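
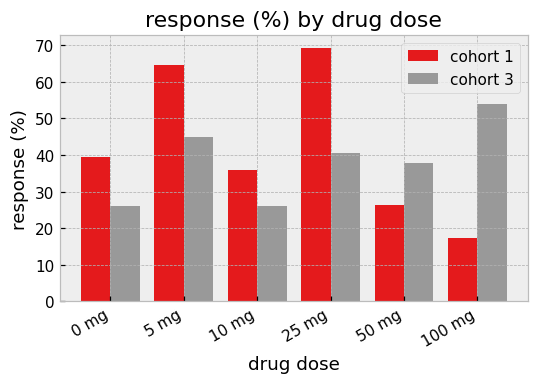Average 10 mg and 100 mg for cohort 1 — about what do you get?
≈ 30

(40 + 20) / 2 ≈ 30.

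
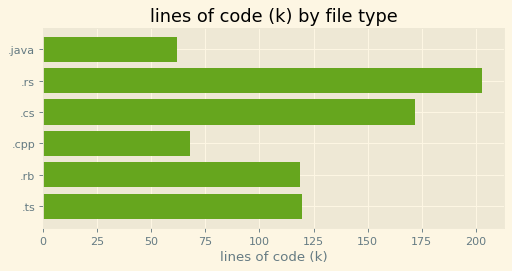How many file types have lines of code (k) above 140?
2

Above 140: .rs, .cs.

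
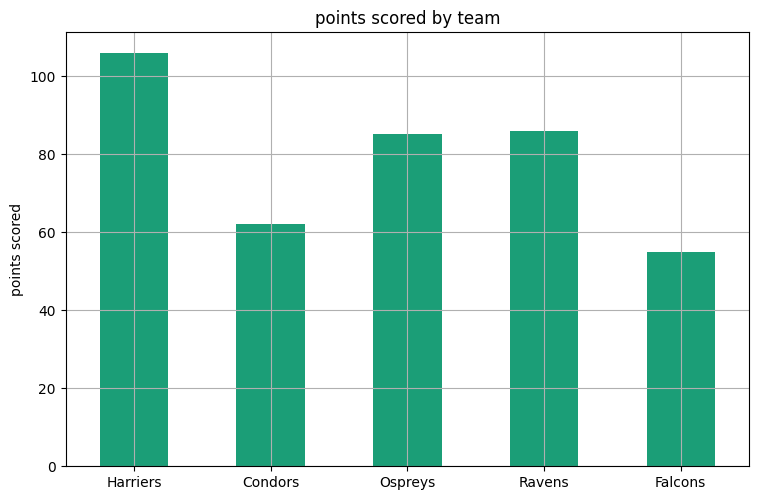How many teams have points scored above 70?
3

Above 70: Harriers, Ospreys, Ravens.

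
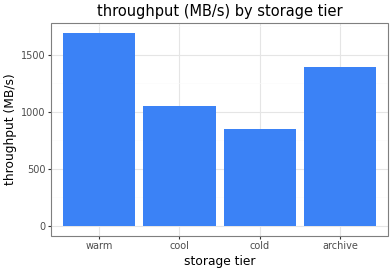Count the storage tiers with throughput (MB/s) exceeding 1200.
2

Above 1200: warm, archive.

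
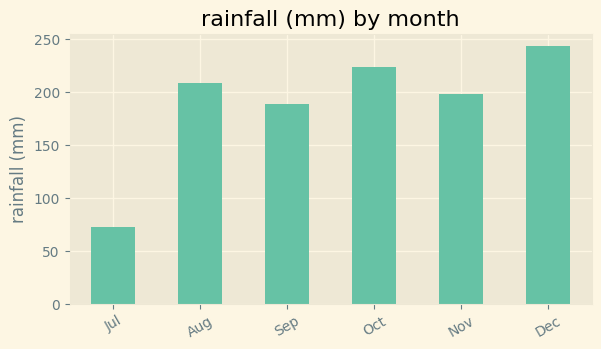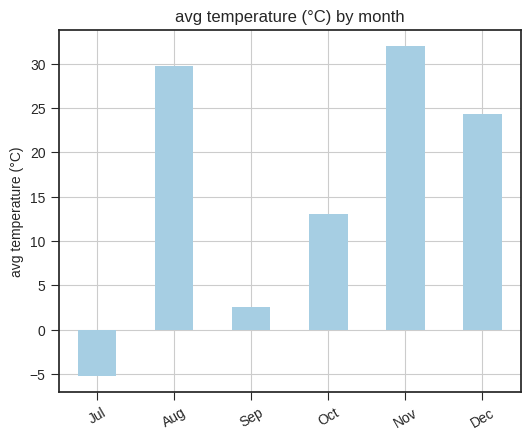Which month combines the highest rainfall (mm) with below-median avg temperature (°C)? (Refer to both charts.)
Oct

Chart 2 median avg temperature (°C) ≈ 20; below-median months: Jul, Sep, Oct. Among those, Oct has the highest rainfall (mm) (≈ 225).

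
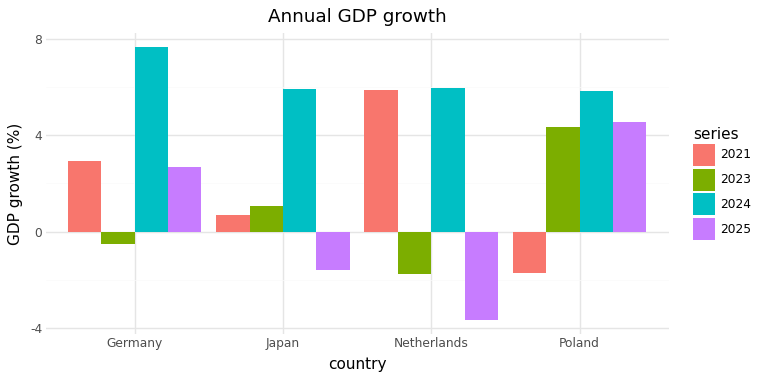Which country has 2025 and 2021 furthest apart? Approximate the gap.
Netherlands: 2025 ≈ -4, 2021 ≈ 6 → gap ≈ 10. Next-largest (Poland) is only ≈ 7.

Netherlands, ≈ 10 %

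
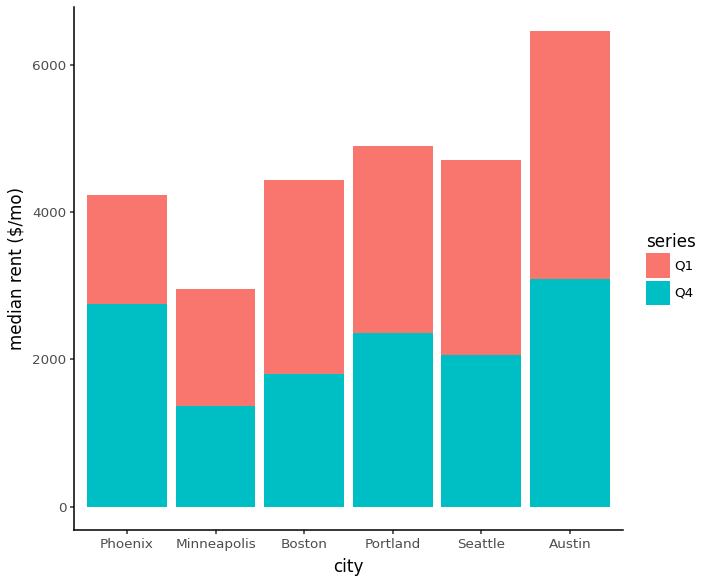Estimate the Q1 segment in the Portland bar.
Q1 top ≈ 5000, bottom ≈ 2000; segment ≈ 3000.

≈ 3000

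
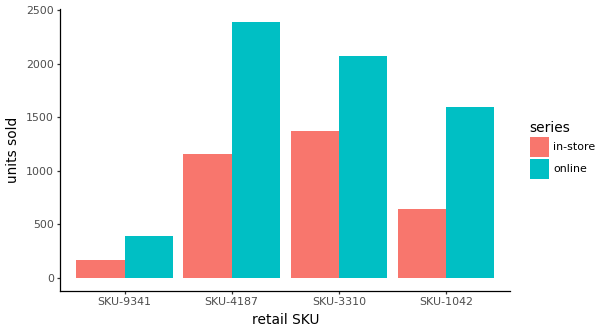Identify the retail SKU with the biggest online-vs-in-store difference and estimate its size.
SKU-4187: online ≈ 2400, in-store ≈ 1200 → gap ≈ 1200. Next-largest (SKU-1042) is only ≈ 1000.

SKU-4187, ≈ 1200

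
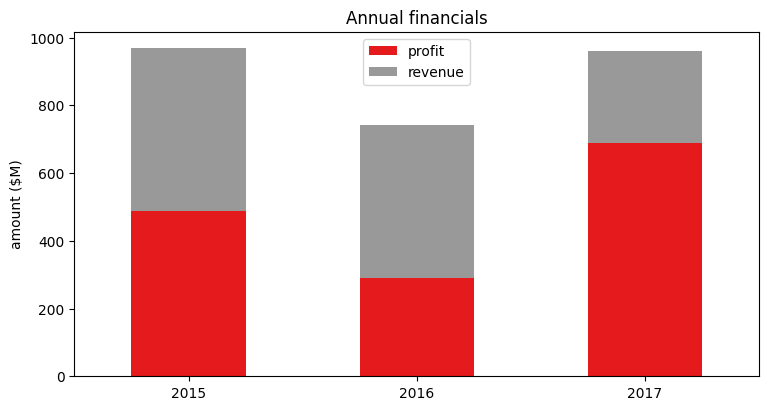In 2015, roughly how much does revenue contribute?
revenue top ≈ 1000, bottom ≈ 500; segment ≈ 500.

≈ 500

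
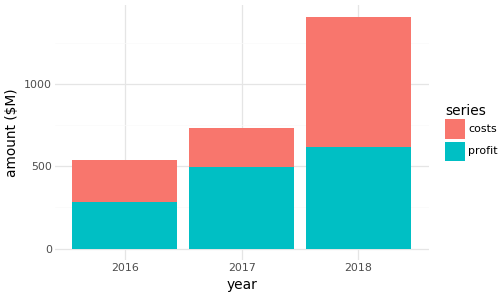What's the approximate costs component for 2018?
costs top ≈ 1400, bottom ≈ 600; segment ≈ 800.

≈ 800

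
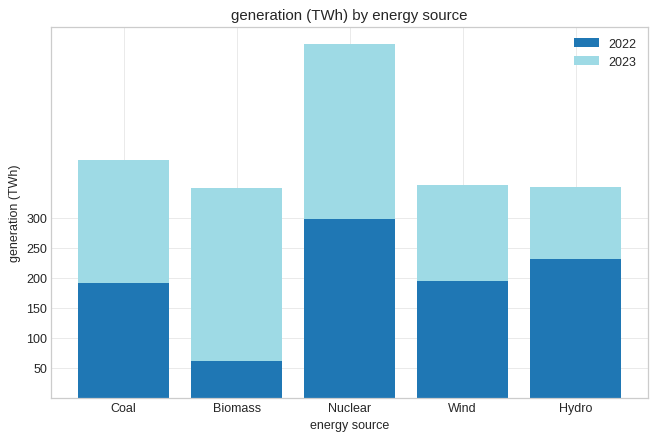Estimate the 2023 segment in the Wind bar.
≈ 150

2023 top ≈ 350, bottom ≈ 200; segment ≈ 150.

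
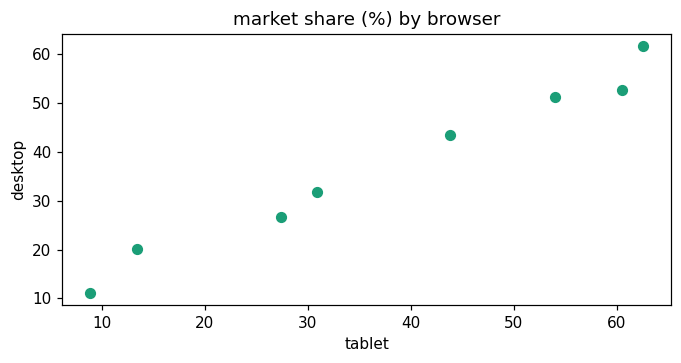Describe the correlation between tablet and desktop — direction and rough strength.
Points are positively correlated; strong (|r| ≈ 1.0).

positive, strong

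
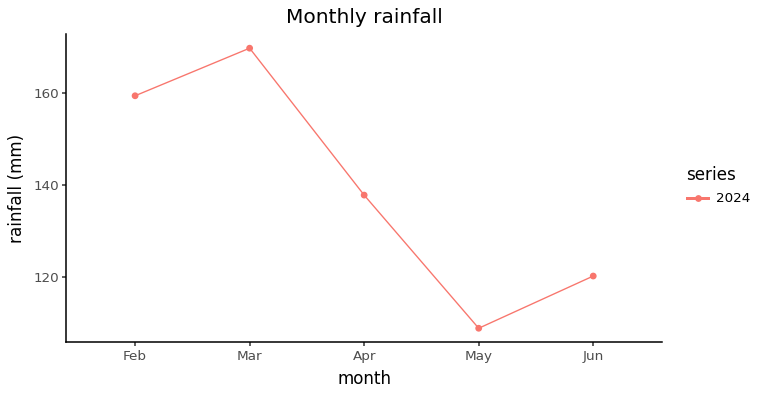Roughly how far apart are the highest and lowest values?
Max Mar ≈ 170, min May ≈ 110; range ≈ 60.

≈ 60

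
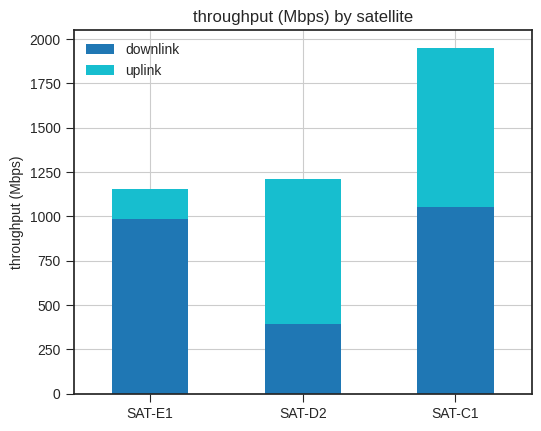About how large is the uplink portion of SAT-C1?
uplink top ≈ 2000, bottom ≈ 1000; segment ≈ 1000.

≈ 1000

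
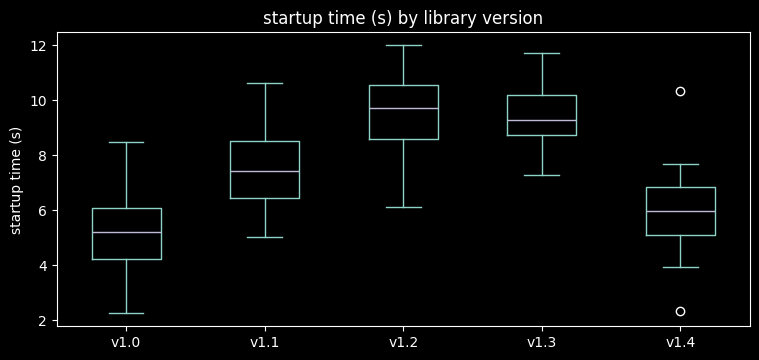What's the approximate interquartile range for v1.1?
Q3 ≈ 8.5, Q1 ≈ 6.5; IQR ≈ 2.0.

≈ 2.0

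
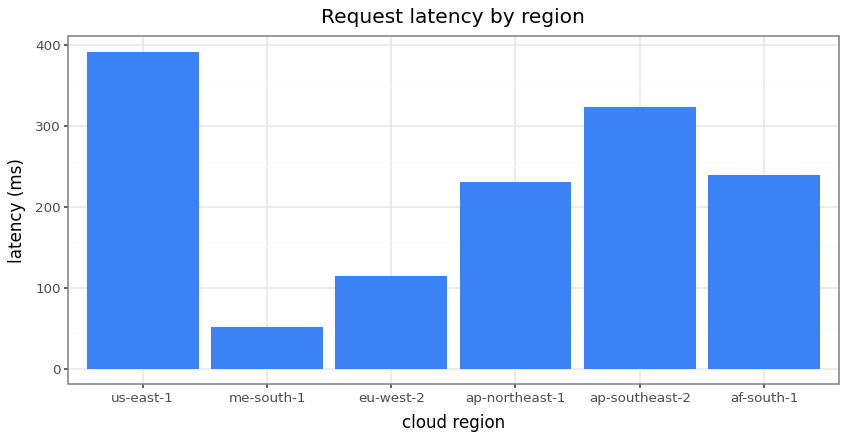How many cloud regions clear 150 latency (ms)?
Above 150: us-east-1, ap-northeast-1, ap-southeast-2, af-south-1.

4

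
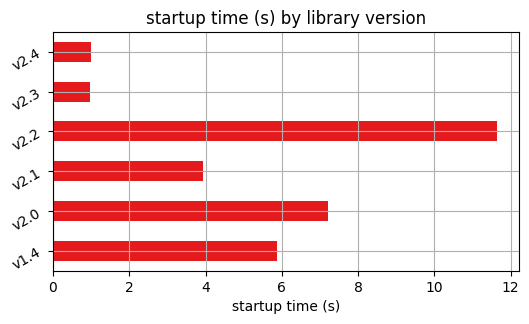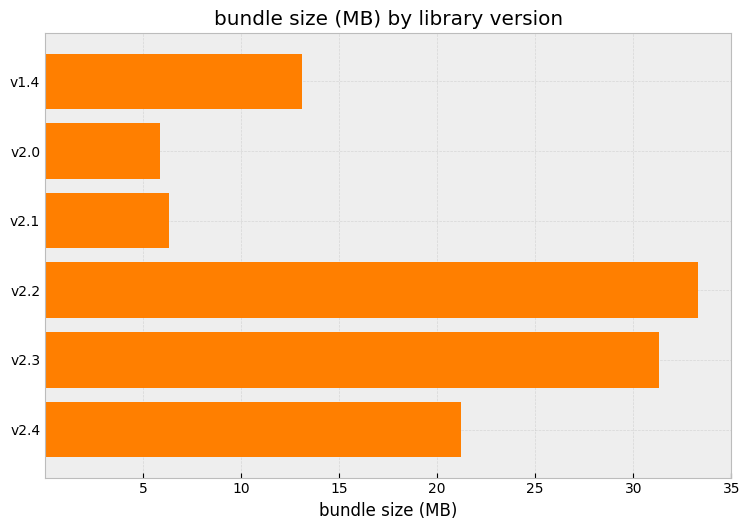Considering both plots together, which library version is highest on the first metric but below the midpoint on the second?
Chart 2 median bundle size (MB) ≈ 15; below-median library versions: v1.4, v2.0, v2.1. Among those, v2.0 has the highest startup time (s) (≈ 8).

v2.0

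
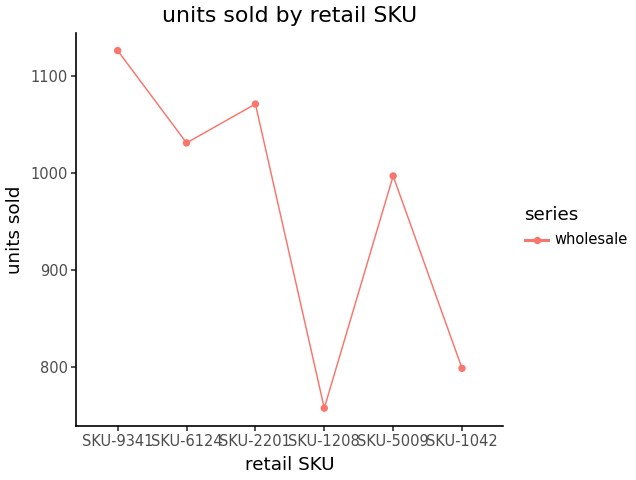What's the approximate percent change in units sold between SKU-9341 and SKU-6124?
≈ -8.7%

SKU-9341 ≈ 1150, SKU-6124 ≈ 1050; (1050 − 1150) / 1150 ≈ -8.7%.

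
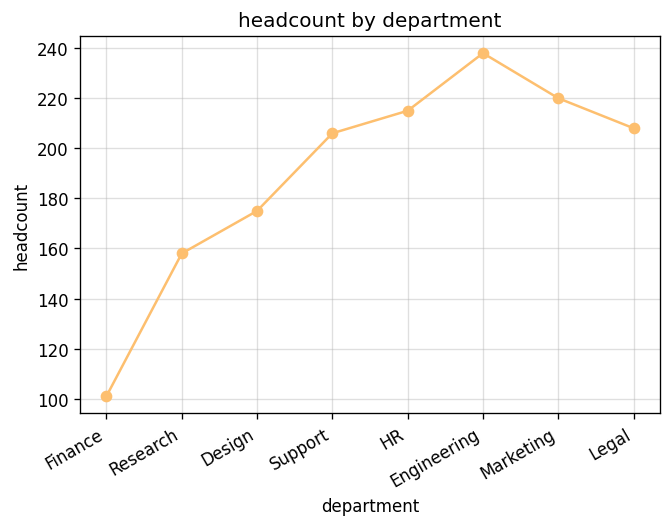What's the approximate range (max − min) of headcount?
Max Engineering ≈ 240, min Finance ≈ 100; range ≈ 140.

≈ 140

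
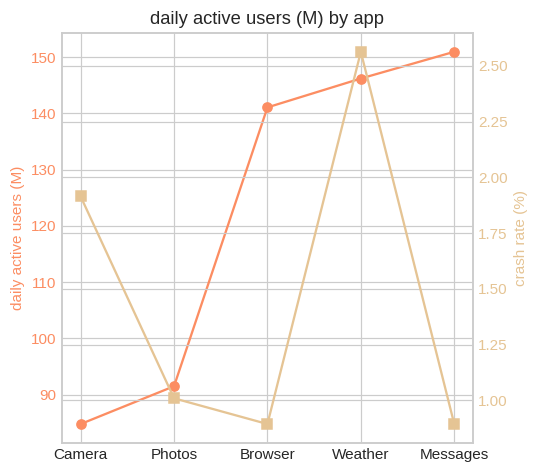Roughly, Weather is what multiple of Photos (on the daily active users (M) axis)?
Weather ≈ 150, Photos ≈ 90; 150/90 ≈ 1.67.

≈ 1.67×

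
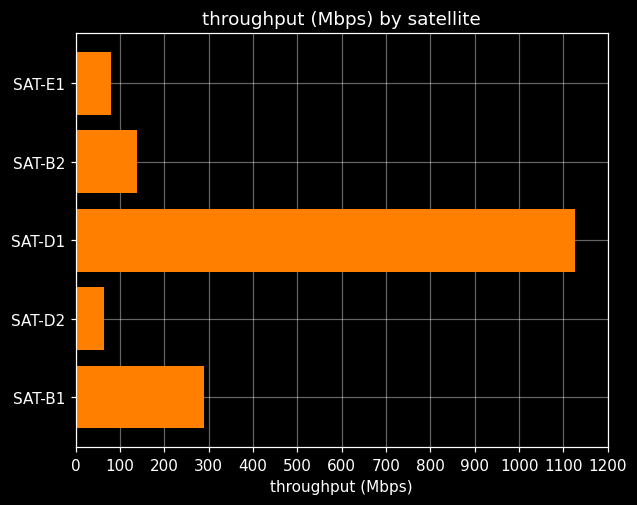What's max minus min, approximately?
≈ 1000

Max SAT-D1 ≈ 1100, min SAT-D2 ≈ 100; range ≈ 1000.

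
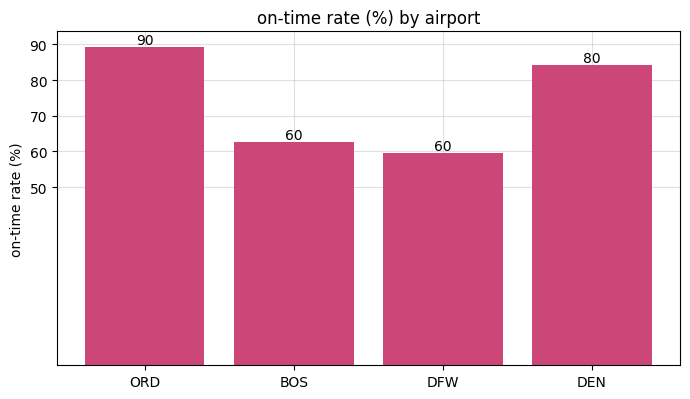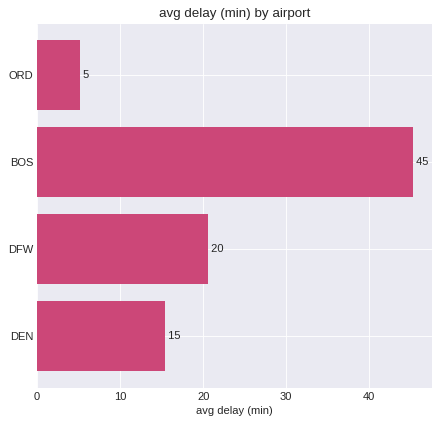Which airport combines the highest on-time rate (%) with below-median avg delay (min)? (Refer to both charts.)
Chart 2 median avg delay (min) ≈ 20; below-median airports: ORD, DEN. Among those, ORD has the highest on-time rate (%) (≈ 90).

ORD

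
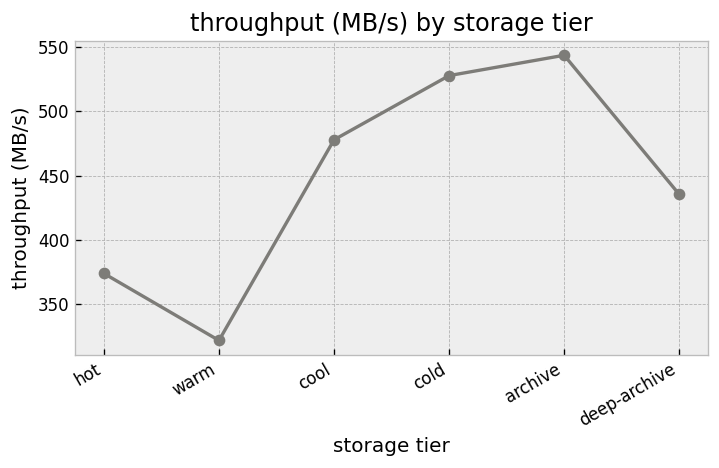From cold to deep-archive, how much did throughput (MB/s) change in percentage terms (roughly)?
cold ≈ 520, deep-archive ≈ 440; (440 − 520) / 520 ≈ -15.4%.

≈ -15.4%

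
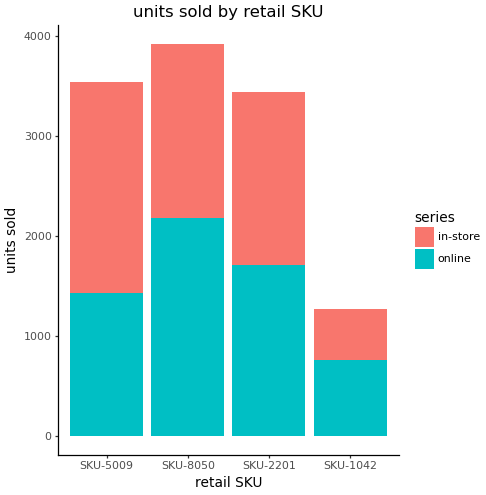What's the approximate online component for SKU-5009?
online top ≈ 1500, bottom ≈ 0; segment ≈ 1500.

≈ 1500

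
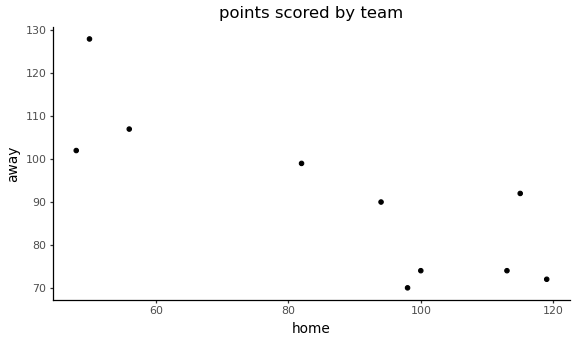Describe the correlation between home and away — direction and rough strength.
Points are negatively correlated; strong (|r| ≈ 0.8).

negative, strong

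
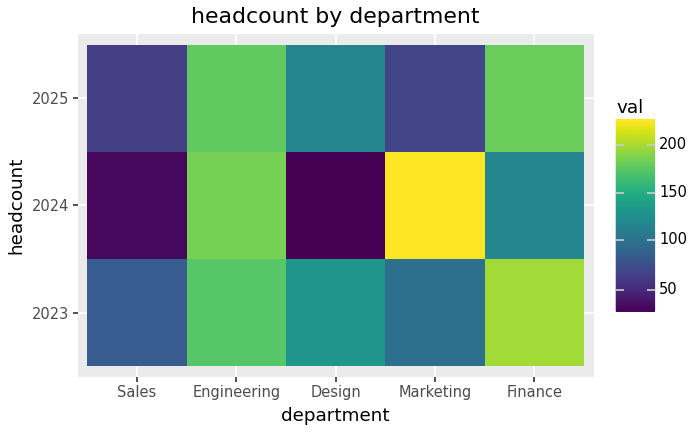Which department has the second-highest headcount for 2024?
Engineering

Top 3 for 2024: Marketing ≈ 220, Engineering ≈ 180, Finance ≈ 120.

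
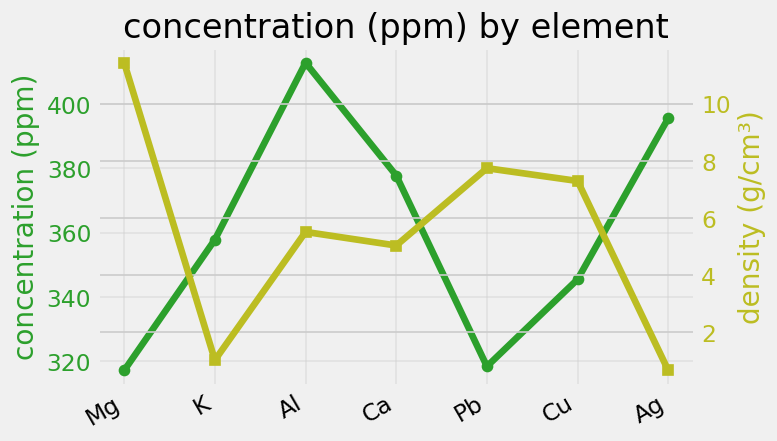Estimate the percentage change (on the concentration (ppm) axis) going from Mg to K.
≈ +12.5%

Mg ≈ 320, K ≈ 360; (360 − 320) / 320 ≈ +12.5%.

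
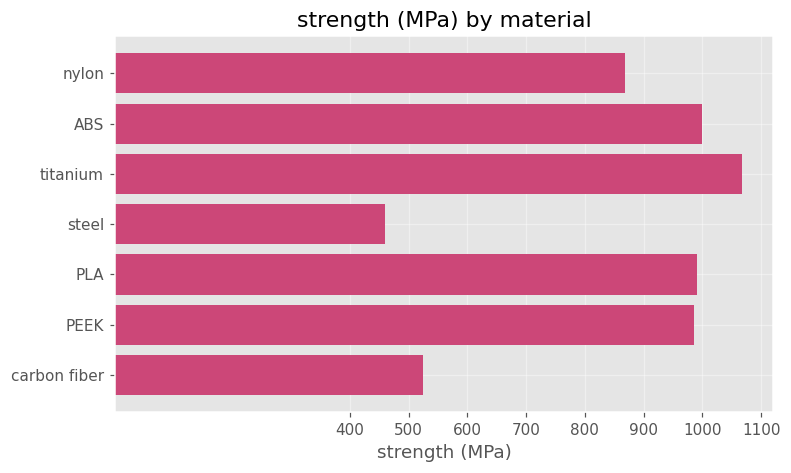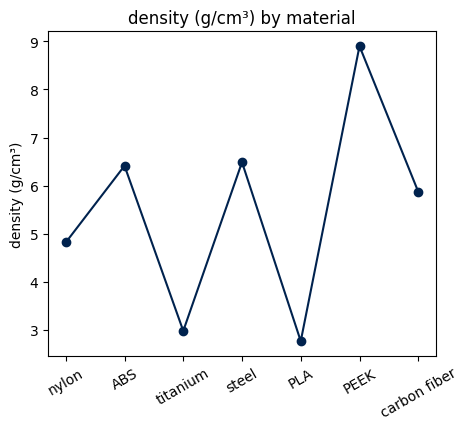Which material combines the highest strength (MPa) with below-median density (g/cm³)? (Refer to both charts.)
titanium

Chart 2 median density (g/cm³) ≈ 6; below-median materials: nylon, titanium, PLA. Among those, titanium has the highest strength (MPa) (≈ 1100).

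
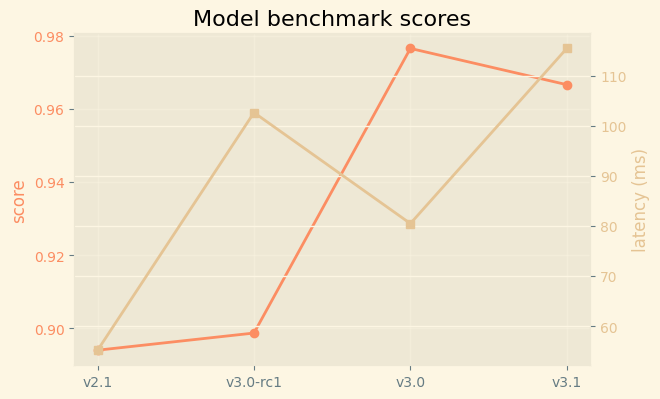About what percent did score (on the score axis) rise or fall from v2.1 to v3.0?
v2.1 ≈ 0.89, v3.0 ≈ 0.98; (0.98 − 0.89) / 0.89 ≈ +10.1%.

≈ +10.1%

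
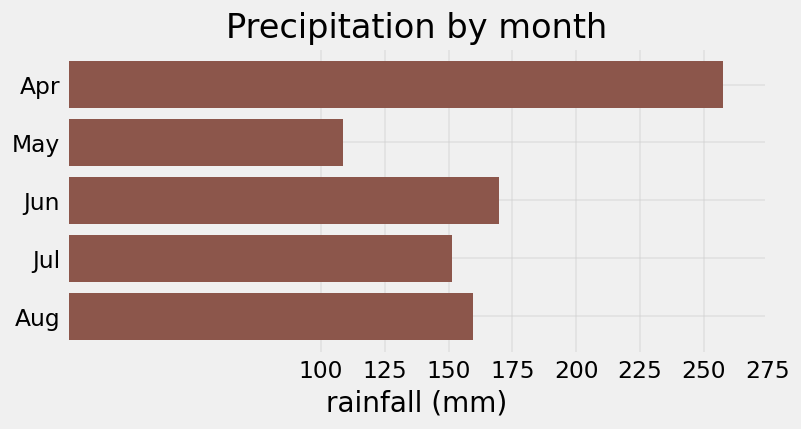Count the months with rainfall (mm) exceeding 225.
Above 225: Apr.

1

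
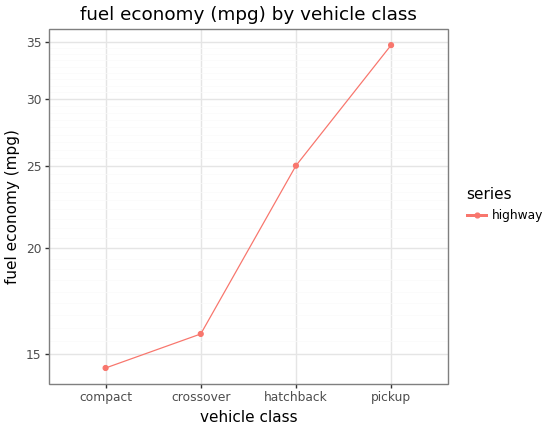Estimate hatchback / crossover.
≈ 1.62×

hatchback ≈ 26, crossover ≈ 16; 26/16 ≈ 1.62.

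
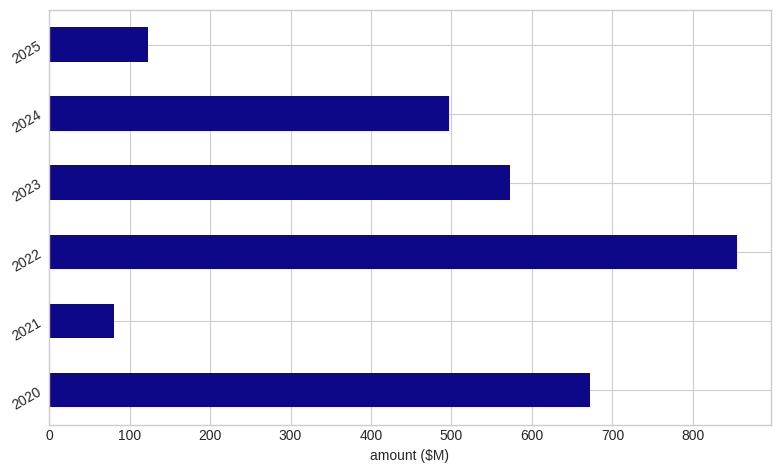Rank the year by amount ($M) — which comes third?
2023

Top 4: 2022 ≈ 900, 2020 ≈ 700, 2023 ≈ 600, 2024 ≈ 500.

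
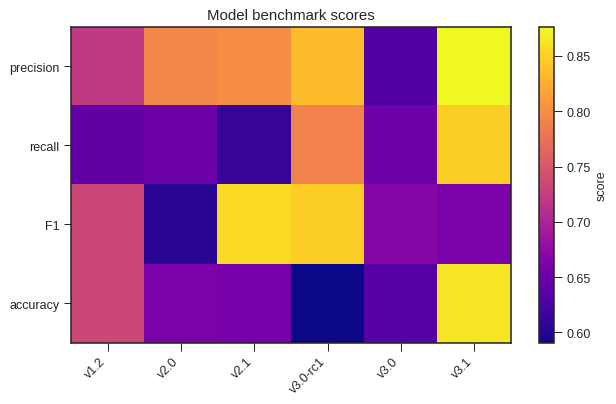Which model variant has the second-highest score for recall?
v3.0-rc1

Top 3 for recall: v3.1 ≈ 0.85, v3.0-rc1 ≈ 0.80, v3.0 ≈ 0.65.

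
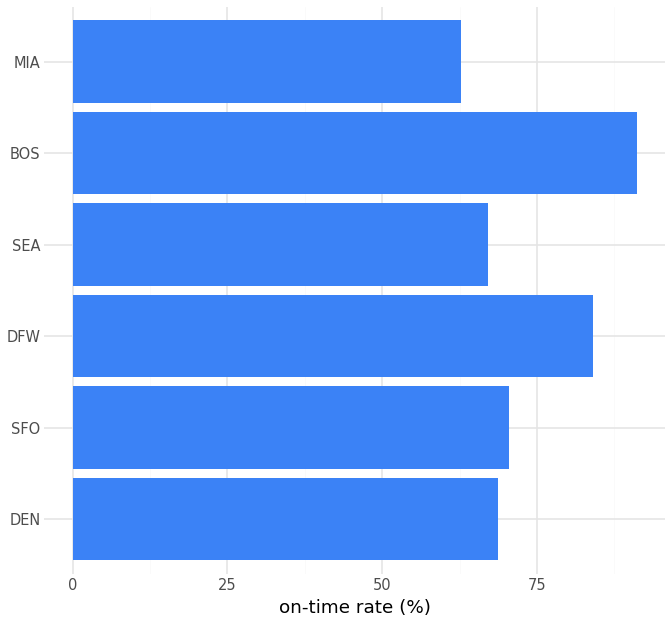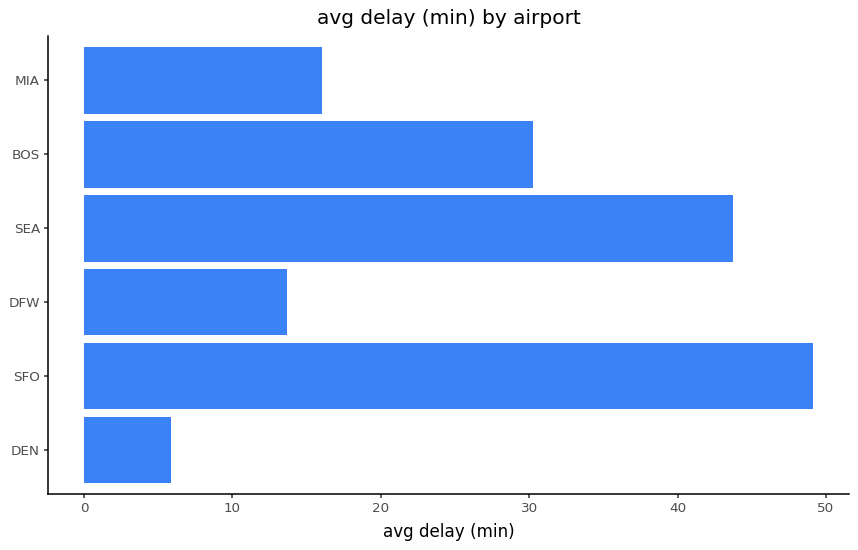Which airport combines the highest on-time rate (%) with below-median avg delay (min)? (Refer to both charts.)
Chart 2 median avg delay (min) ≈ 25; below-median airports: DEN, DFW, MIA. Among those, DFW has the highest on-time rate (%) (≈ 80).

DFW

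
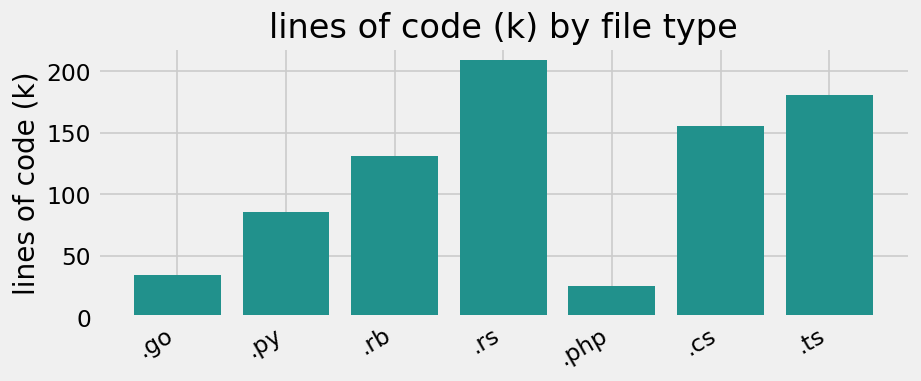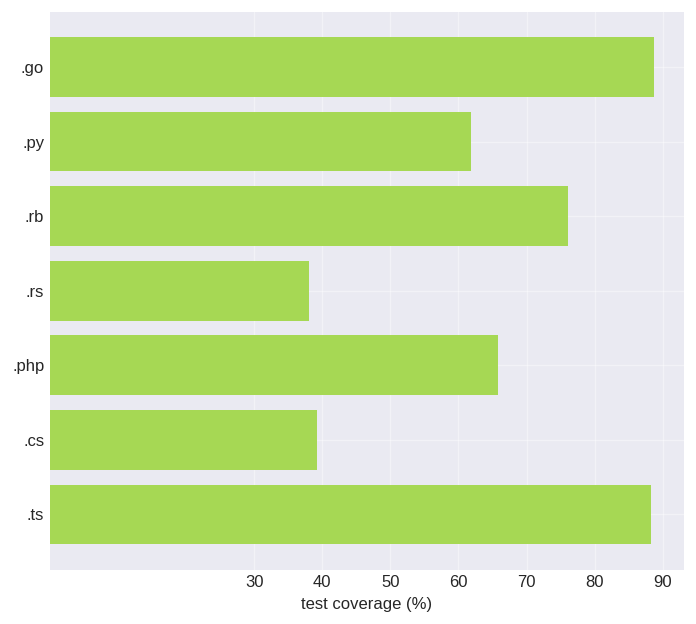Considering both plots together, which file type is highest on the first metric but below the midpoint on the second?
.rs

Chart 2 median test coverage (%) ≈ 70; below-median file types: .py, .rs, .cs. Among those, .rs has the highest lines of code (k) (≈ 200).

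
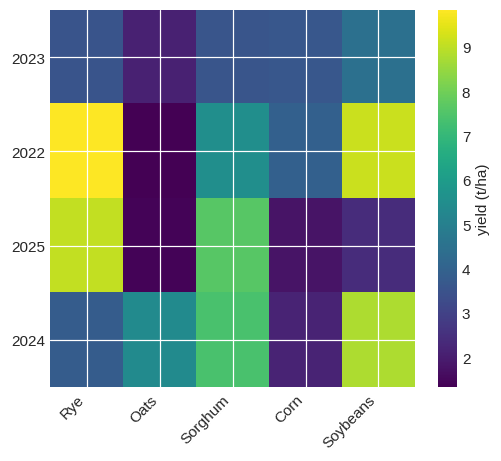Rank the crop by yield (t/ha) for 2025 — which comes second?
Sorghum

Top 3 for 2025: Rye ≈ 9, Sorghum ≈ 8, Soybeans ≈ 2.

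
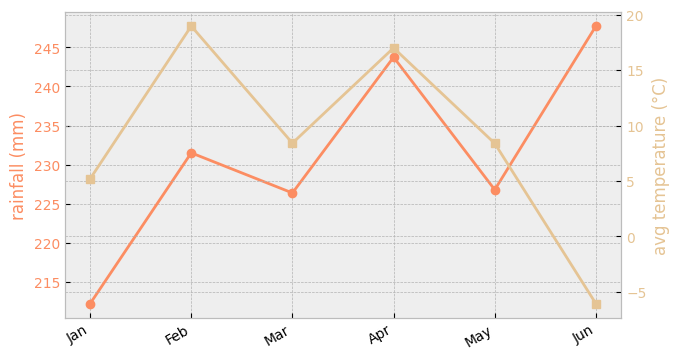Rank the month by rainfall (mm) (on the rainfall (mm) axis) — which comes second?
Top 3 (on the rainfall (mm) axis): Jun ≈ 250, Apr ≈ 245, Feb ≈ 230.

Apr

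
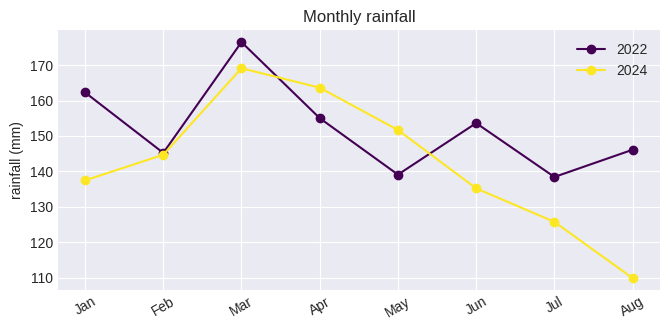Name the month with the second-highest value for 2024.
Apr

Top 3 for 2024: Mar ≈ 170, Apr ≈ 160, May ≈ 150.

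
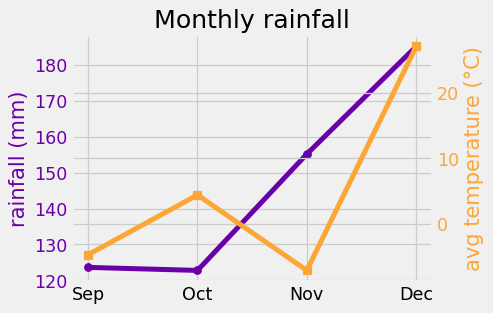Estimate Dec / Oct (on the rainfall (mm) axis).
≈ 1.58×

Dec ≈ 190, Oct ≈ 120; 190/120 ≈ 1.58.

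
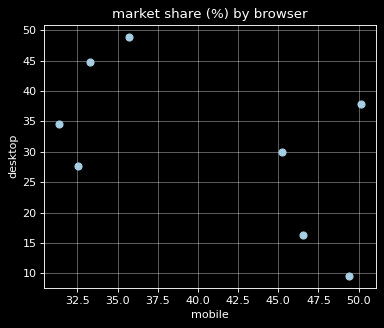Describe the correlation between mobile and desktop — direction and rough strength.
negative, moderate

Points are negatively correlated; moderate (|r| ≈ 0.5).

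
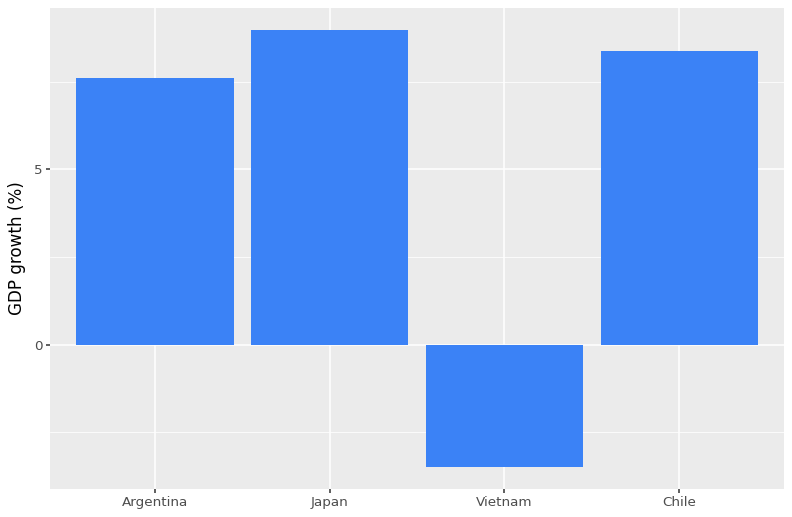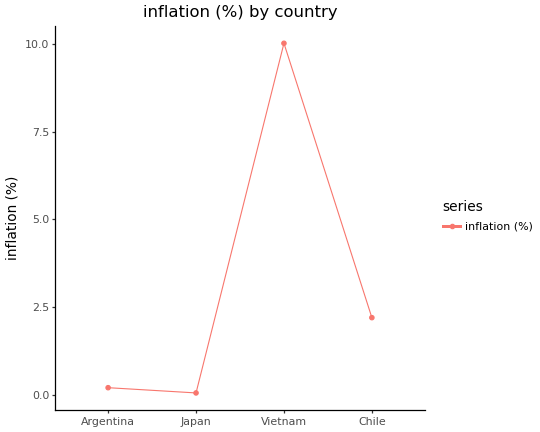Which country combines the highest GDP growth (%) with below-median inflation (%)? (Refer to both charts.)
Chart 2 median inflation (%) ≈ 1; below-median countries: Argentina, Japan. Among those, Japan has the highest GDP growth (%) (≈ 9).

Japan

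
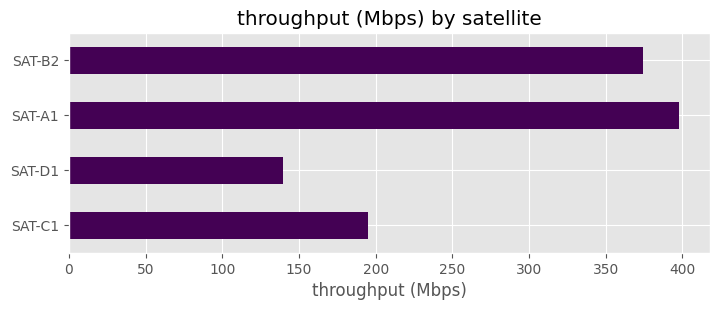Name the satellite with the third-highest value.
SAT-C1

Top 4: SAT-A1 ≈ 400, SAT-B2 ≈ 350, SAT-C1 ≈ 200, SAT-D1 ≈ 150.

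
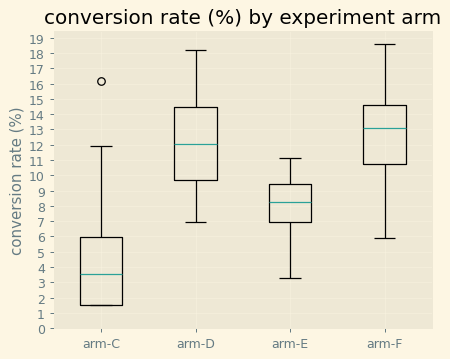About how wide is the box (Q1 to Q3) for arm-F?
Q3 ≈ 15, Q1 ≈ 11; IQR ≈ 4.

≈ 4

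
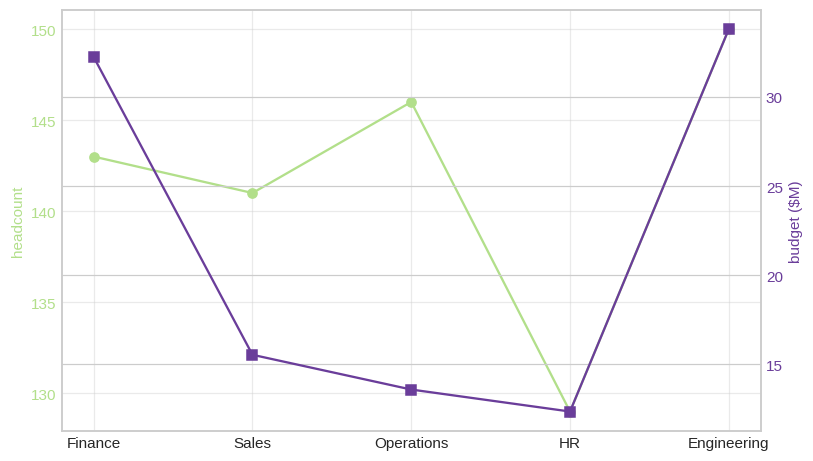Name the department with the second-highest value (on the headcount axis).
Top 3 (on the headcount axis): Engineering ≈ 150, Operations ≈ 146, Finance ≈ 144.

Operations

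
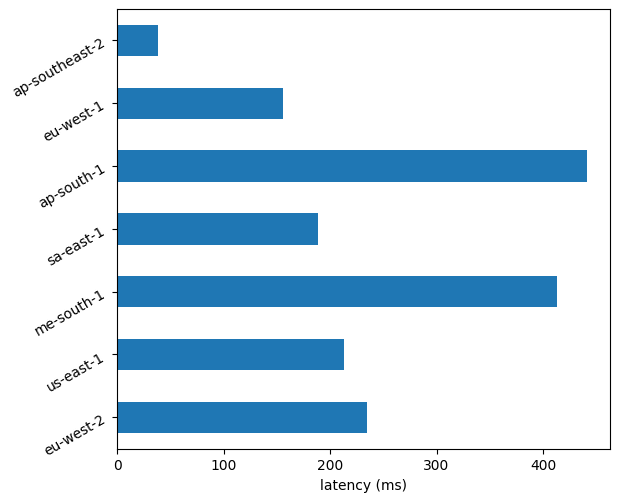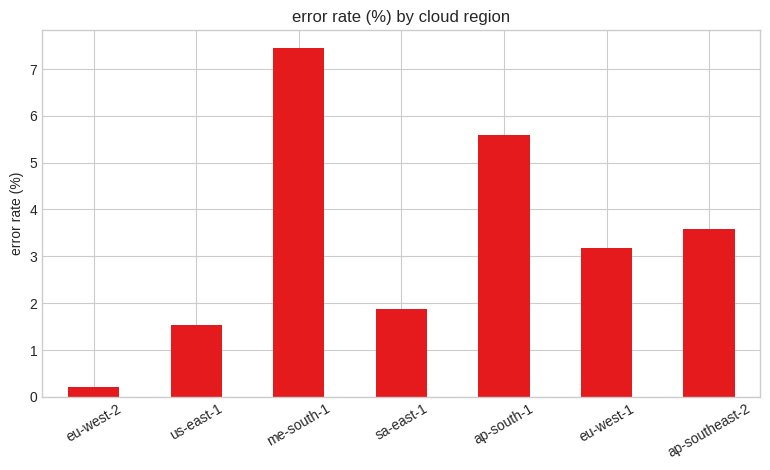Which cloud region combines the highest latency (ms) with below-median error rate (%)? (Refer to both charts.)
eu-west-2

Chart 2 median error rate (%) ≈ 3; below-median cloud regions: eu-west-2, us-east-1, sa-east-1. Among those, eu-west-2 has the highest latency (ms) (≈ 250).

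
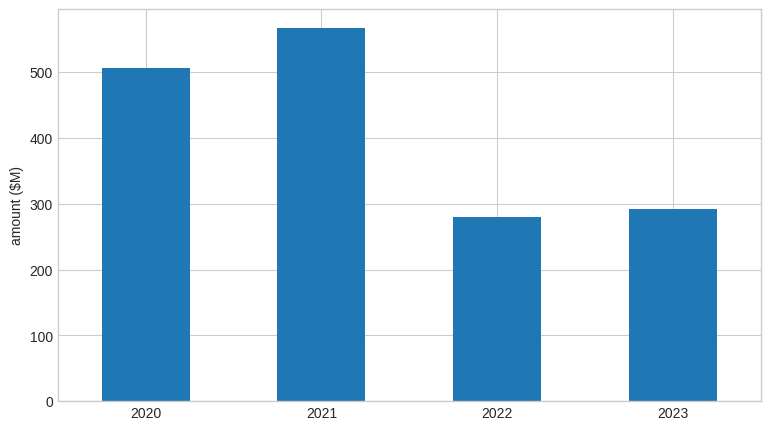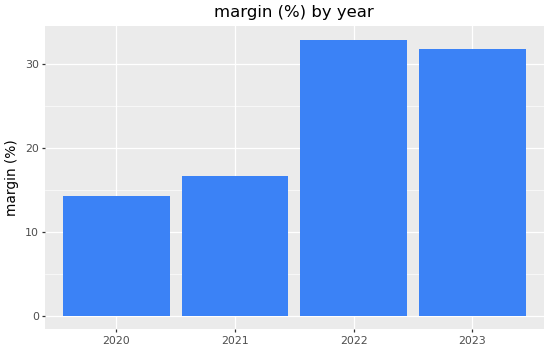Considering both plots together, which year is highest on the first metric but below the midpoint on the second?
2021

Chart 2 median margin (%) ≈ 25; below-median years: 2020, 2021. Among those, 2021 has the highest amount ($M) (≈ 600).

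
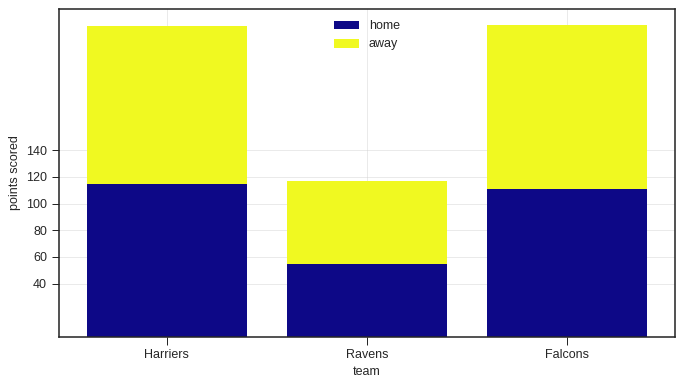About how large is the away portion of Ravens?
away top ≈ 120, bottom ≈ 60; segment ≈ 60.

≈ 60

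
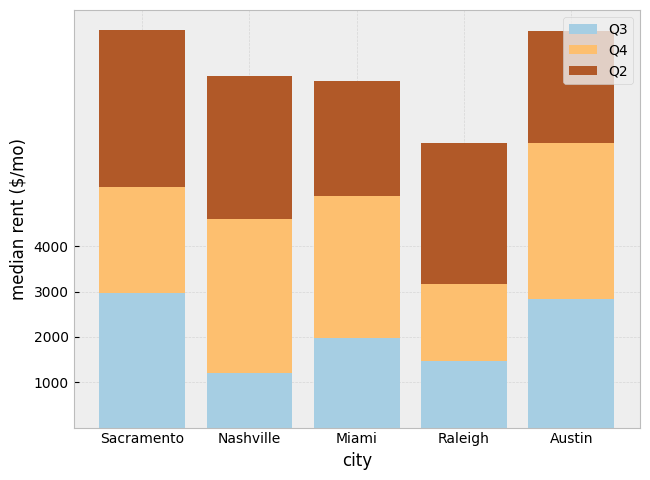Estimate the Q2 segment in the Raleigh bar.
Q2 top ≈ 6000, bottom ≈ 3000; segment ≈ 3000.

≈ 3000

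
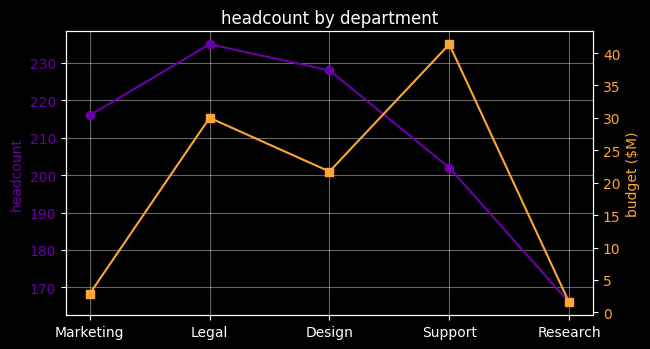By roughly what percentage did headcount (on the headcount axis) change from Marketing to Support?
Marketing ≈ 220, Support ≈ 200; (200 − 220) / 220 ≈ -9.1%.

≈ -9.1%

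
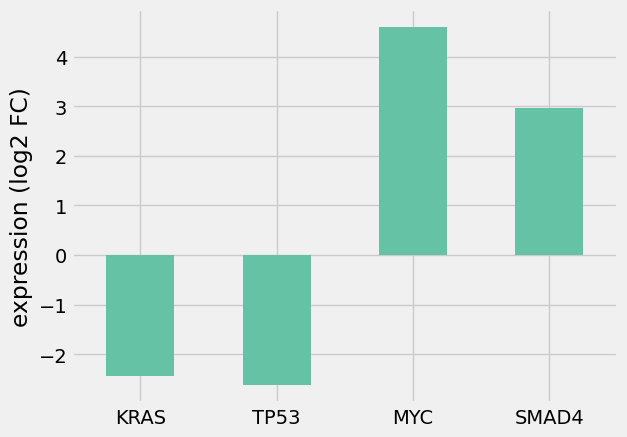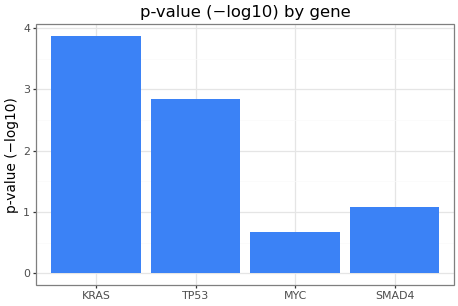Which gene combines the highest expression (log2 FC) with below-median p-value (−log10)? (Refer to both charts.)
Chart 2 median p-value (−log10) ≈ 2; below-median genes: MYC, SMAD4. Among those, MYC has the highest expression (log2 FC) (≈ 4.5).

MYC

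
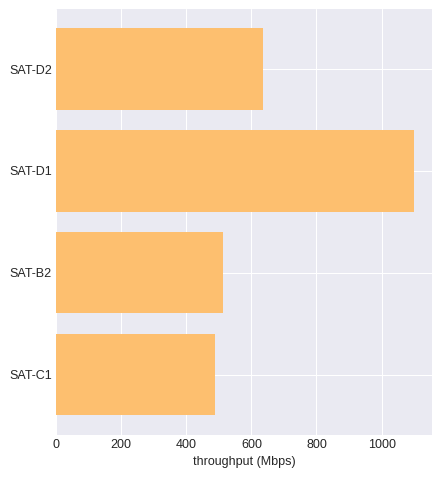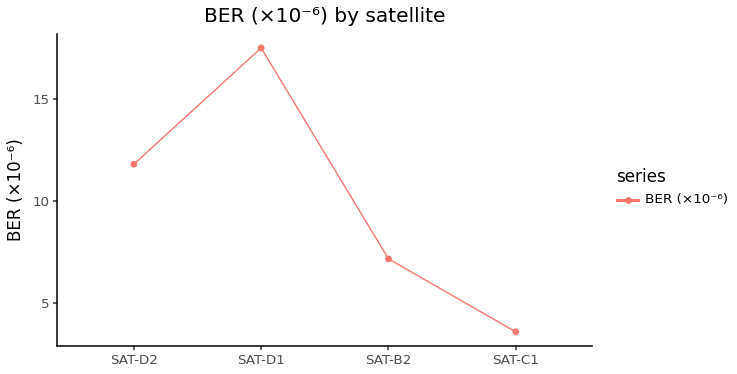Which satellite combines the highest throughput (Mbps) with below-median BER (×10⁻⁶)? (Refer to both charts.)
SAT-B2

Chart 2 median BER (×10⁻⁶) ≈ 10; below-median satellites: SAT-B2, SAT-C1. Among those, SAT-B2 has the highest throughput (Mbps) (≈ 600).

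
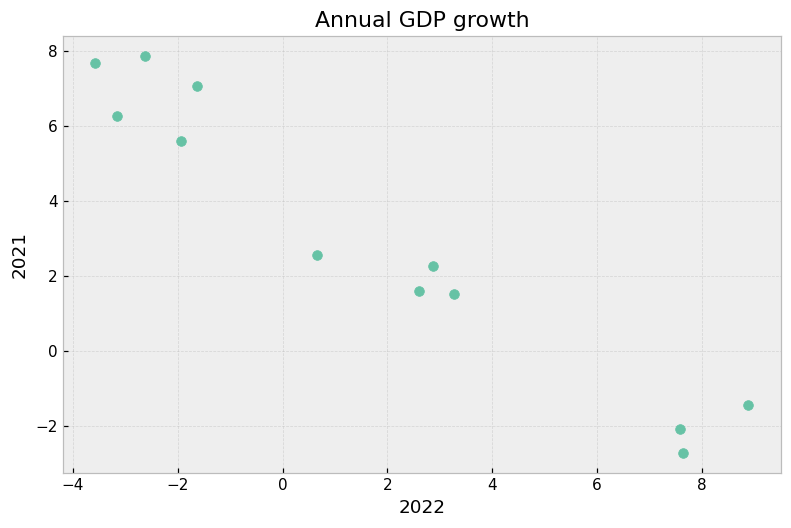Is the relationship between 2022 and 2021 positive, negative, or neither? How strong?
Points are negatively correlated; strong (|r| ≈ 1.0).

negative, strong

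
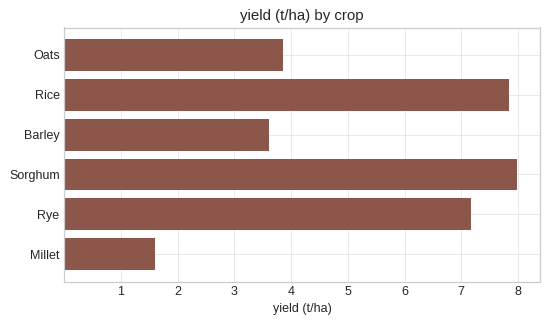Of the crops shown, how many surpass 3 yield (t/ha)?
Above 3: Oats, Rice, Barley, Sorghum, Rye.

5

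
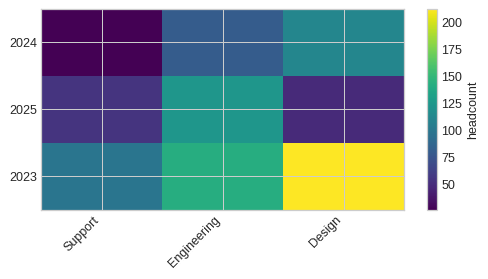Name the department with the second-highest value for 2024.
Engineering

Top 3 for 2024: Design ≈ 120, Engineering ≈ 80, Support ≈ 20.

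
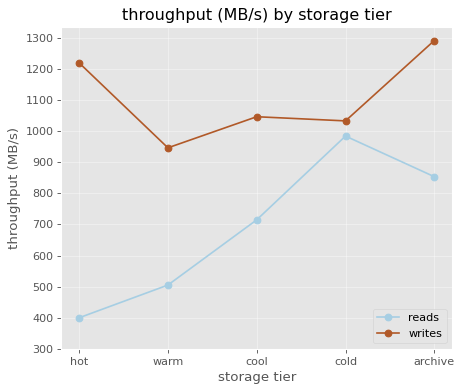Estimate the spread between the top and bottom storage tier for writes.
≈ 400

Max archive ≈ 1300, min warm ≈ 900; range ≈ 400.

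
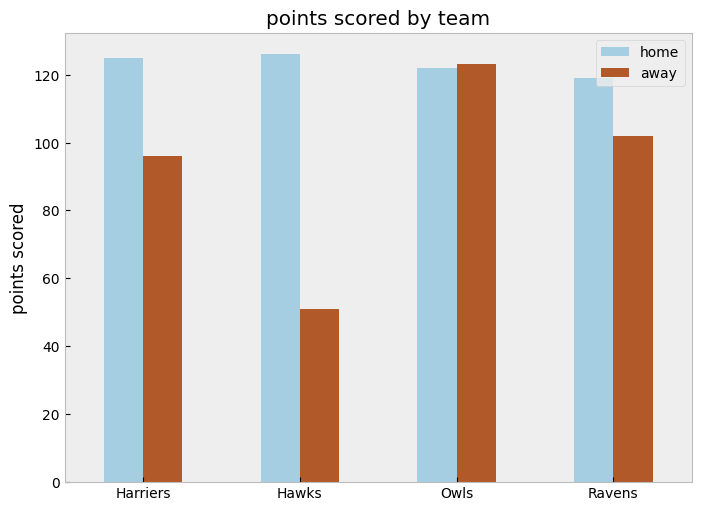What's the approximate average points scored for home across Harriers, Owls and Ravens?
≈ 120

(120 + 120 + 120) / 3 ≈ 120.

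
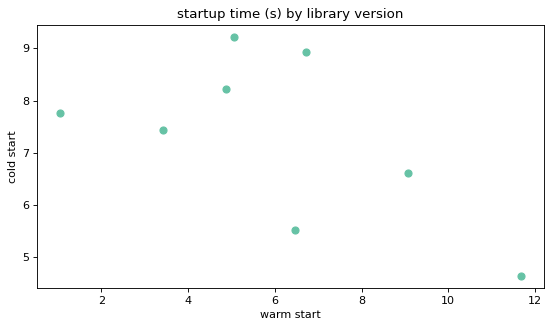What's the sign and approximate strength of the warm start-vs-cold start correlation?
Points are negatively correlated; moderate (|r| ≈ 0.6).

negative, moderate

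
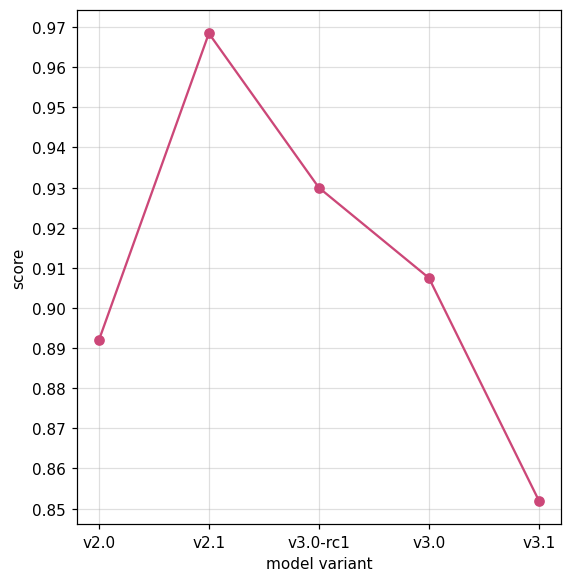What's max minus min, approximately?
≈ 0.12

Max v2.1 ≈ 0.97, min v3.1 ≈ 0.85; range ≈ 0.12.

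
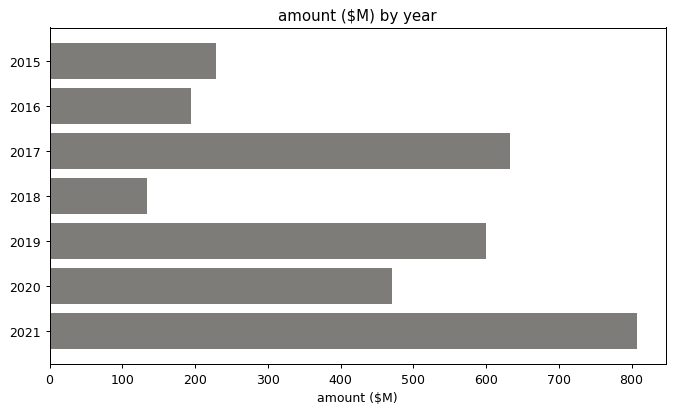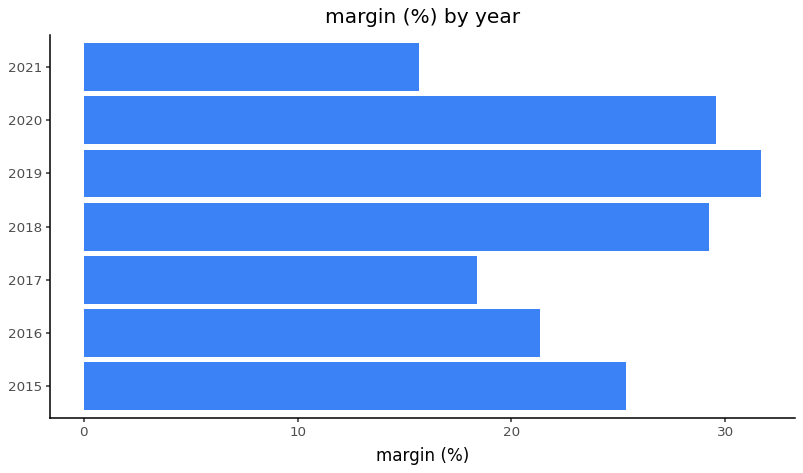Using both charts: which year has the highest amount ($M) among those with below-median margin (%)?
2021

Chart 2 median margin (%) ≈ 25; below-median years: 2016, 2017, 2021. Among those, 2021 has the highest amount ($M) (≈ 800).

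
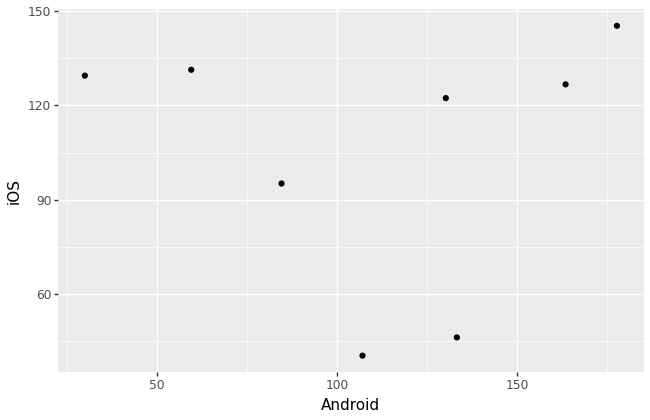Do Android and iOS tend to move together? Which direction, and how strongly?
Points are roughly uncorrelated; weak (|r| ≈ 0.0).

no clear correlation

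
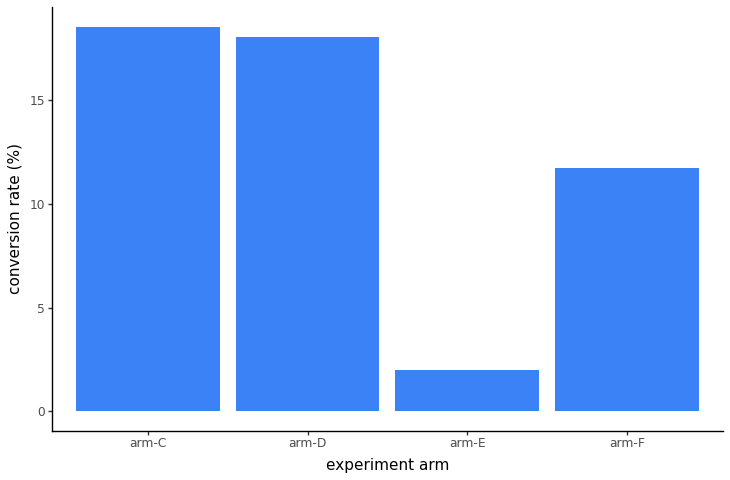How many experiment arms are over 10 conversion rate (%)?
3

Above 10: arm-C, arm-D, arm-F.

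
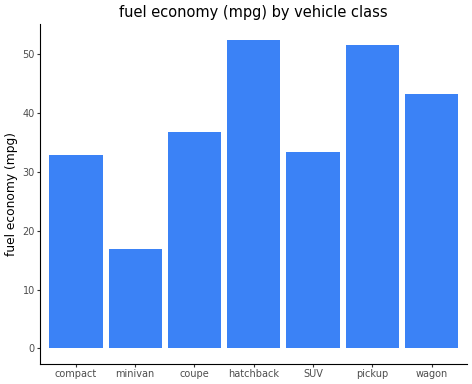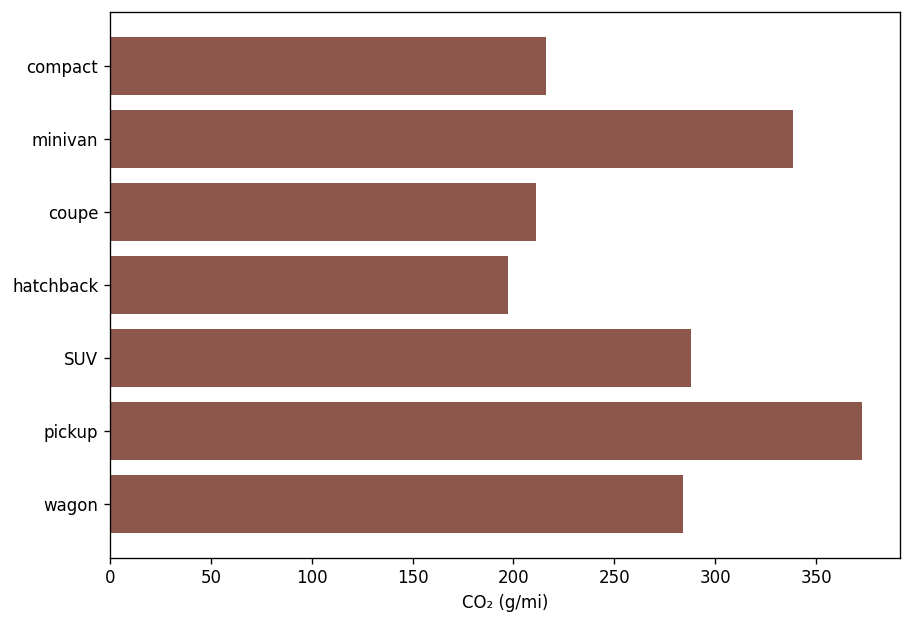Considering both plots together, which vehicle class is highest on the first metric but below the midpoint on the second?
hatchback

Chart 2 median CO₂ (g/mi) ≈ 300; below-median vehicle classes: compact, coupe, hatchback. Among those, hatchback has the highest fuel economy (mpg) (≈ 50).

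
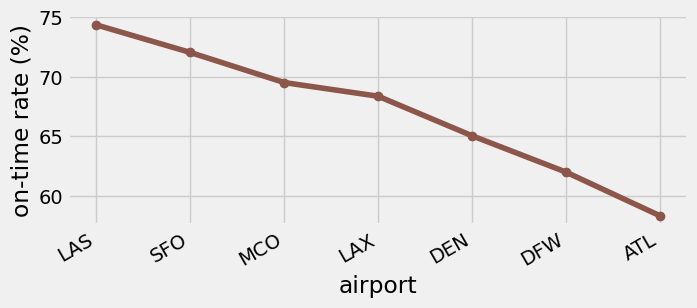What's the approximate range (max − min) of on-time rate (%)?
Max LAS ≈ 74, min ATL ≈ 58; range ≈ 16.

≈ 16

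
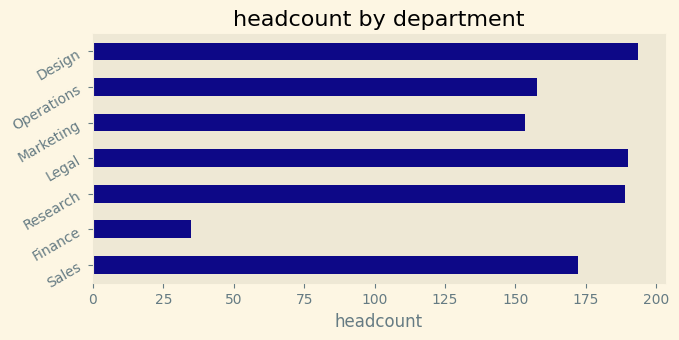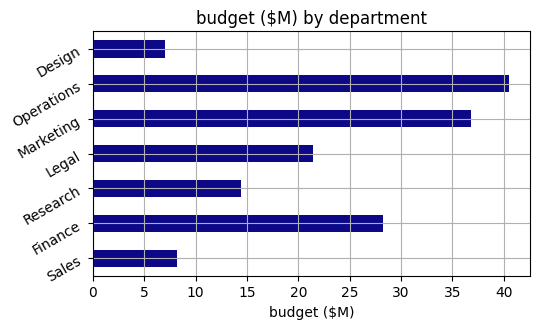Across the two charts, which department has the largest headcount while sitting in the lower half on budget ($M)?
Design

Chart 2 median budget ($M) ≈ 20; below-median departments: Sales, Research, Design. Among those, Design has the highest headcount (≈ 200).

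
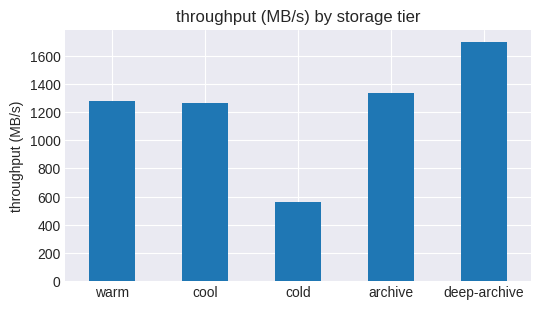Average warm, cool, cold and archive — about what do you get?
(1200 + 1200 + 600 + 1400) / 4 ≈ 1100.

≈ 1100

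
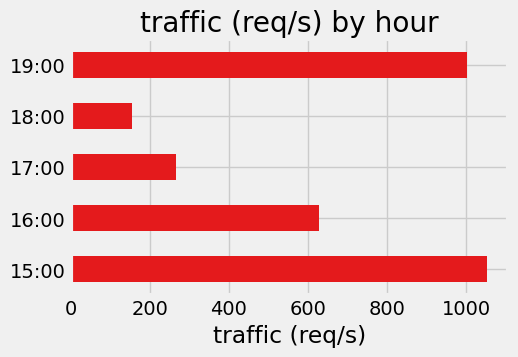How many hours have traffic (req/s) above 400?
3

Above 400: 15:00, 16:00, 19:00.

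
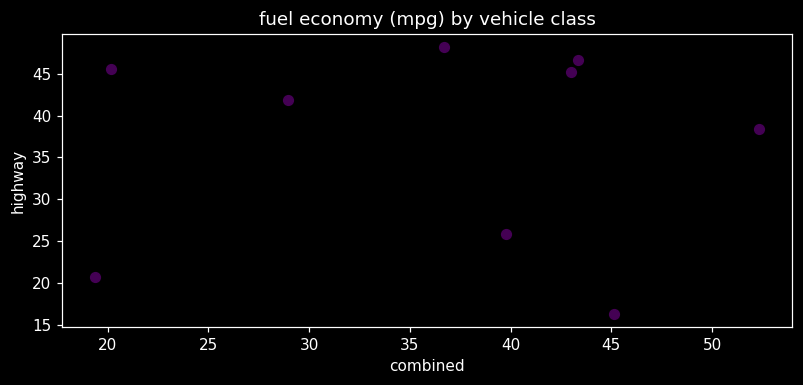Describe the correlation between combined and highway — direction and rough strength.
no clear correlation

Points are roughly uncorrelated; weak (|r| ≈ 0.0).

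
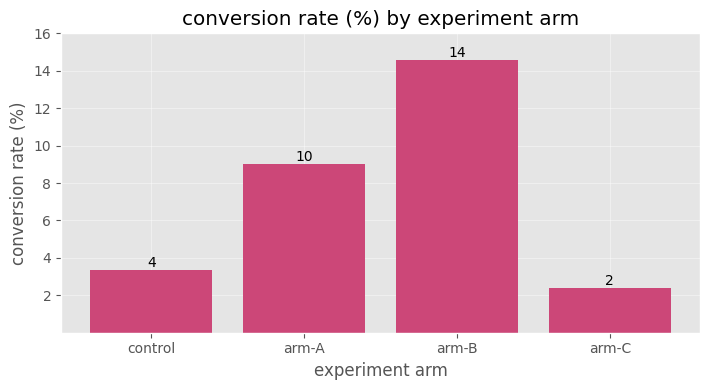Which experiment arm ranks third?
control

Top 4: arm-B ≈ 14, arm-A ≈ 10, control ≈ 4, arm-C ≈ 2.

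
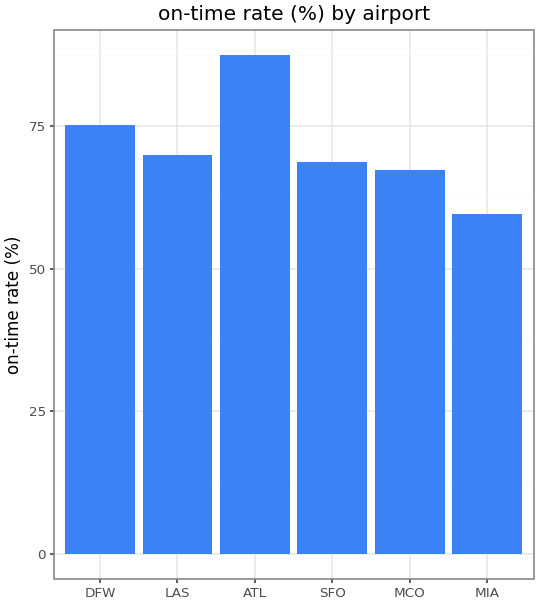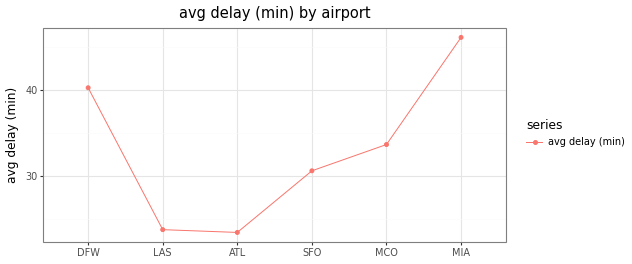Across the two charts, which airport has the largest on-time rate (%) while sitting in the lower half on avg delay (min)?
Chart 2 median avg delay (min) ≈ 30; below-median airports: LAS, ATL, SFO. Among those, ATL has the highest on-time rate (%) (≈ 90).

ATL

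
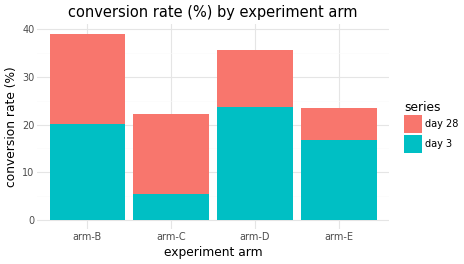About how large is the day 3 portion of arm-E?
day 3 top ≈ 15, bottom ≈ 0; segment ≈ 15.

≈ 15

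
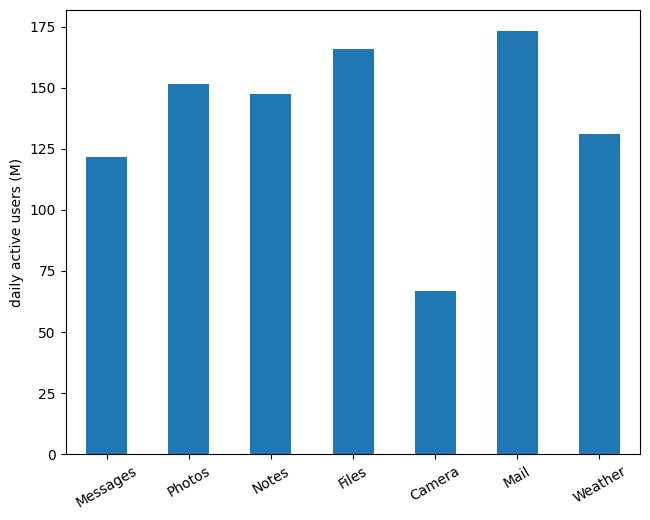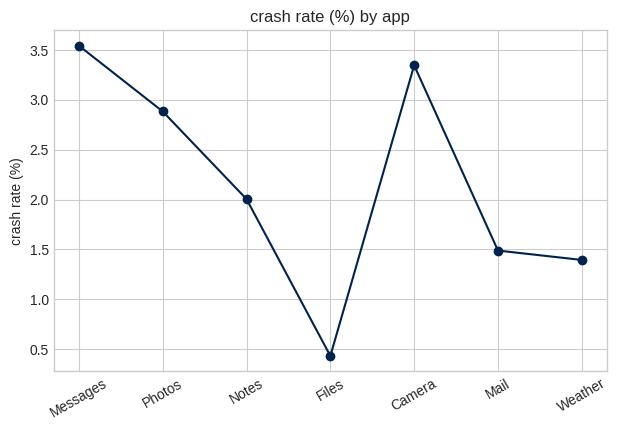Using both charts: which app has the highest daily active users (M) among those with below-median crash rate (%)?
Mail

Chart 2 median crash rate (%) ≈ 2; below-median apps: Files, Mail, Weather. Among those, Mail has the highest daily active users (M) (≈ 180).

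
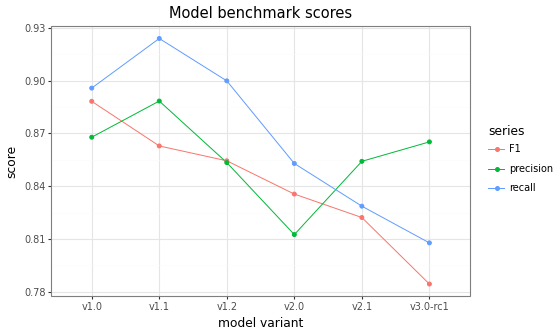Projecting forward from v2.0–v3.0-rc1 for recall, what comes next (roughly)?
≈ 0.77

Last three: 0.86, 0.82, 0.80 → slope ≈ -0.03/step → next ≈ 0.77.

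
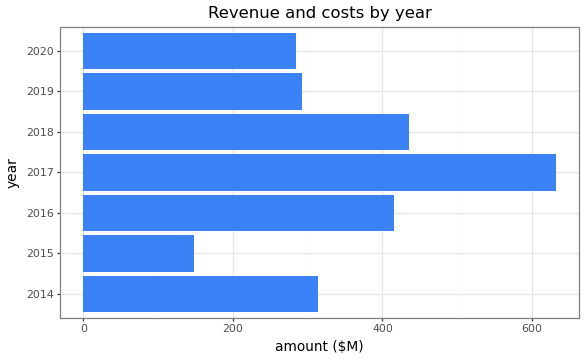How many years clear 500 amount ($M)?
Above 500: 2017.

1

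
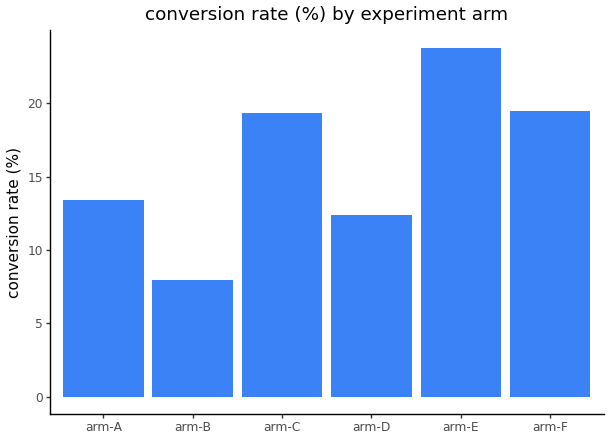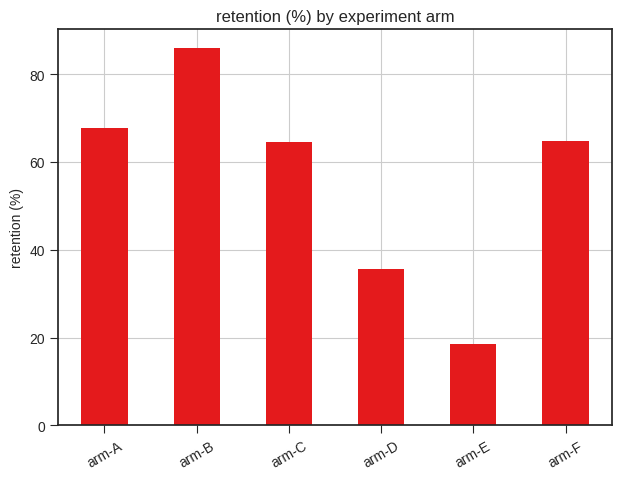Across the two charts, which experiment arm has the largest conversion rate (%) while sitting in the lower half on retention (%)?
Chart 2 median retention (%) ≈ 60; below-median experiment arms: arm-C, arm-D, arm-E. Among those, arm-E has the highest conversion rate (%) (≈ 25).

arm-E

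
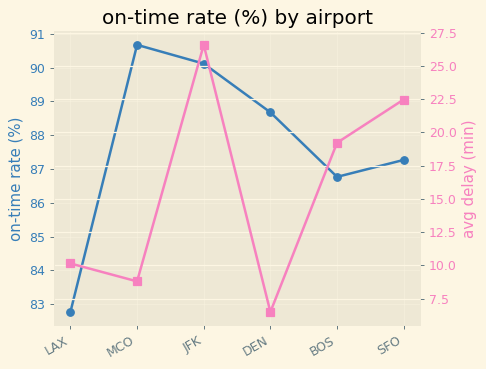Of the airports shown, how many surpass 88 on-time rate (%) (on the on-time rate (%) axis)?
Above 88: MCO, JFK, DEN.

3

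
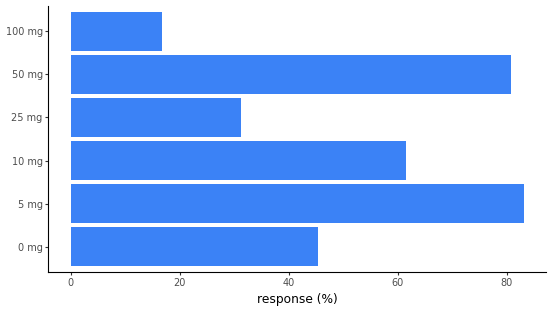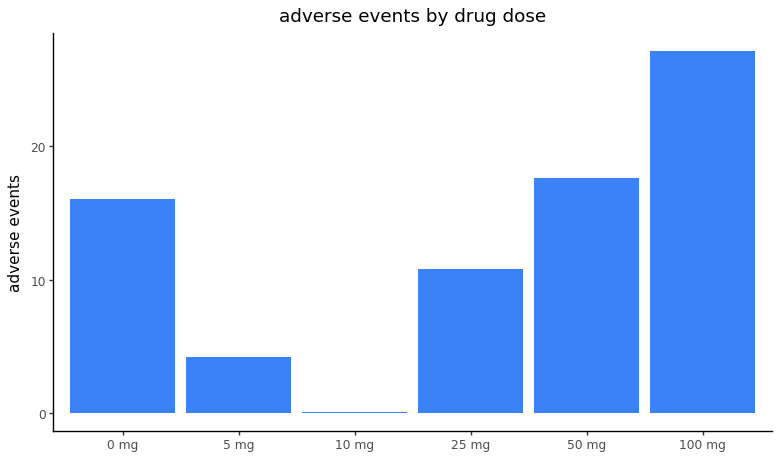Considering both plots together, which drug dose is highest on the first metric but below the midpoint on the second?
5 mg

Chart 2 median adverse events ≈ 15; below-median drug doses: 5 mg, 10 mg, 25 mg. Among those, 5 mg has the highest response (%) (≈ 80).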